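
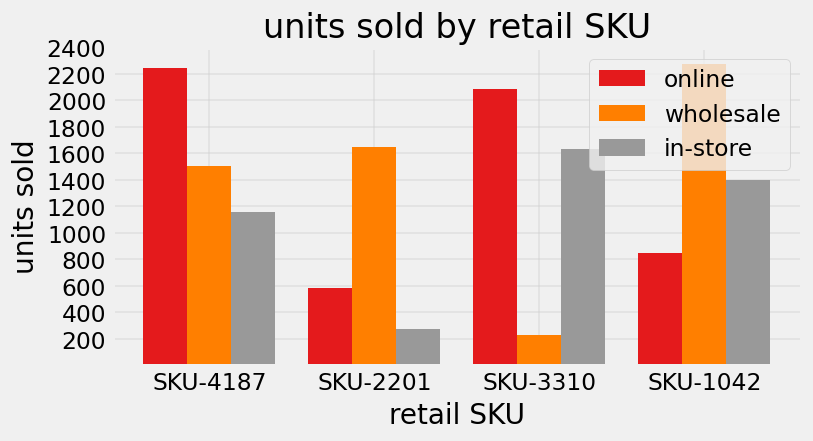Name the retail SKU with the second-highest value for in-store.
SKU-1042

Top 3 for in-store: SKU-3310 ≈ 1600, SKU-1042 ≈ 1400, SKU-4187 ≈ 1200.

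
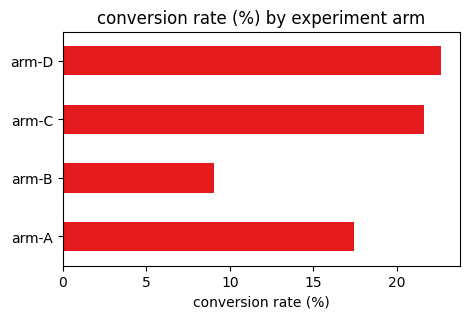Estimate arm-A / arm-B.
≈ 1.8×

arm-A ≈ 18, arm-B ≈ 10; 18/10 ≈ 1.8.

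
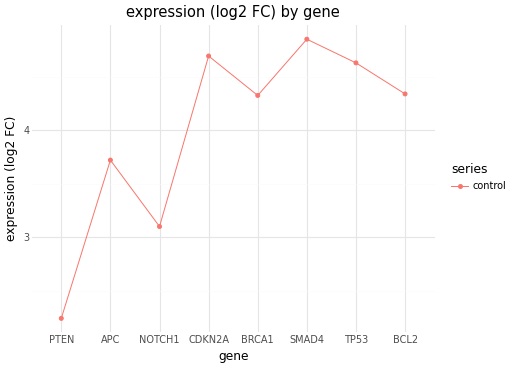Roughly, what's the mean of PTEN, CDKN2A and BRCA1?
≈ 3.67

(2.0 + 4.5 + 4.5) / 3 ≈ 3.67.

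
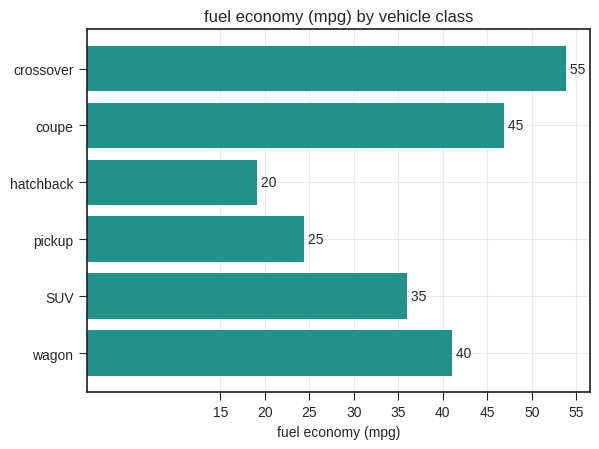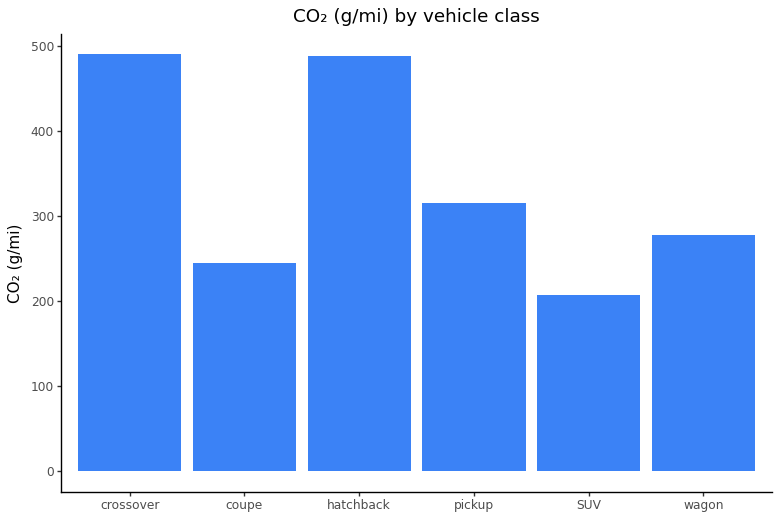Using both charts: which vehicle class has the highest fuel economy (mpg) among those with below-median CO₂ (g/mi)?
Chart 2 median CO₂ (g/mi) ≈ 300; below-median vehicle classes: coupe, SUV, wagon. Among those, coupe has the highest fuel economy (mpg) (≈ 45).

coupe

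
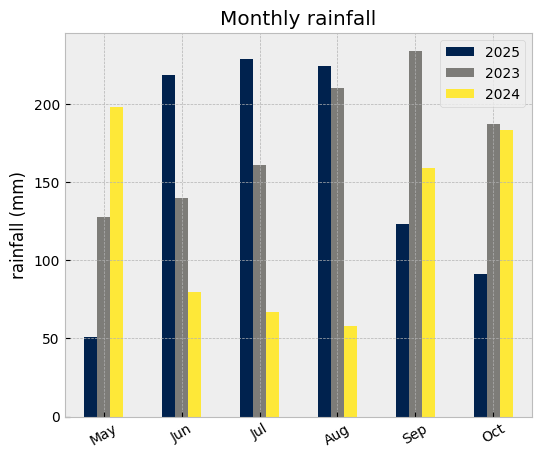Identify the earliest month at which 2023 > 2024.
Jun

May: 2023 ≈ 120 vs 2024 ≈ 200 (not yet); Jun: 2023 ≈ 140 vs 2024 ≈ 80 (first crossover).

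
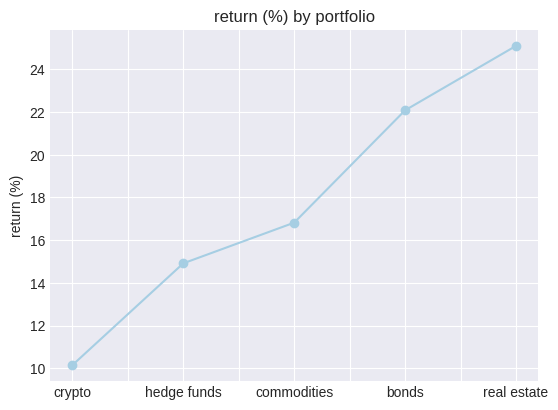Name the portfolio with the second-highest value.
bonds

Top 3: real estate ≈ 26, bonds ≈ 22, commodities ≈ 16.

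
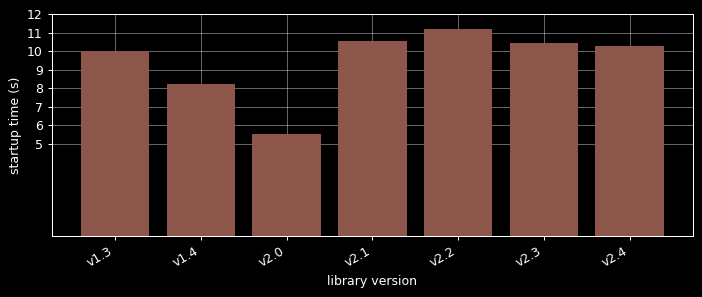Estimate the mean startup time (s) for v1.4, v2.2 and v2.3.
(8 + 11 + 10) / 3 ≈ 10.

≈ 10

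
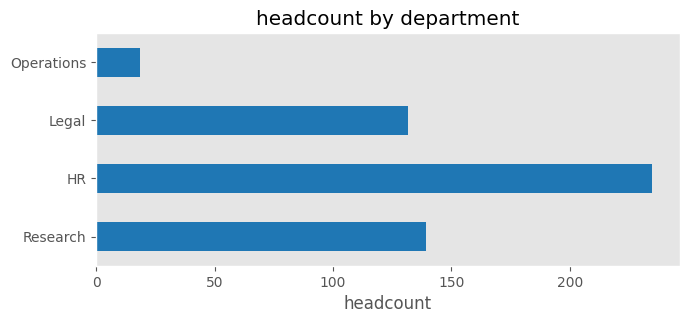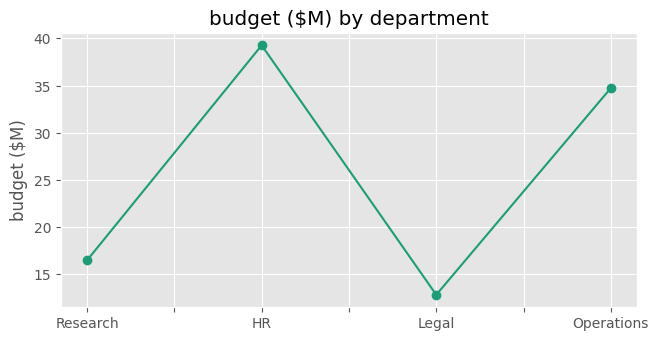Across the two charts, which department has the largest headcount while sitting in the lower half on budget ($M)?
Chart 2 median budget ($M) ≈ 25; below-median departments: Research, Legal. Among those, Research has the highest headcount (≈ 150).

Research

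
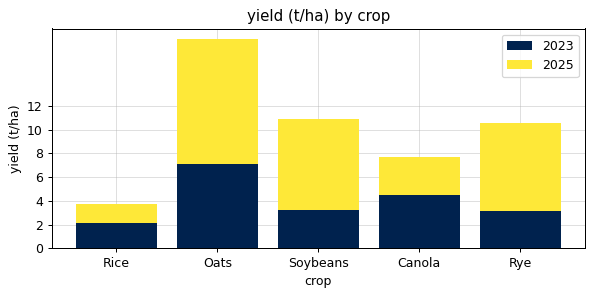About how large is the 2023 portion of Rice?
2023 top ≈ 2, bottom ≈ 0; segment ≈ 2.

≈ 2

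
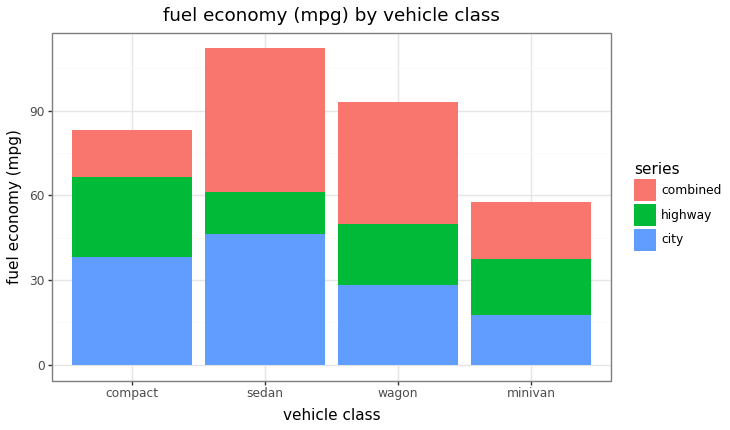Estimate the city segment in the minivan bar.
city top ≈ 20, bottom ≈ 0; segment ≈ 20.

≈ 20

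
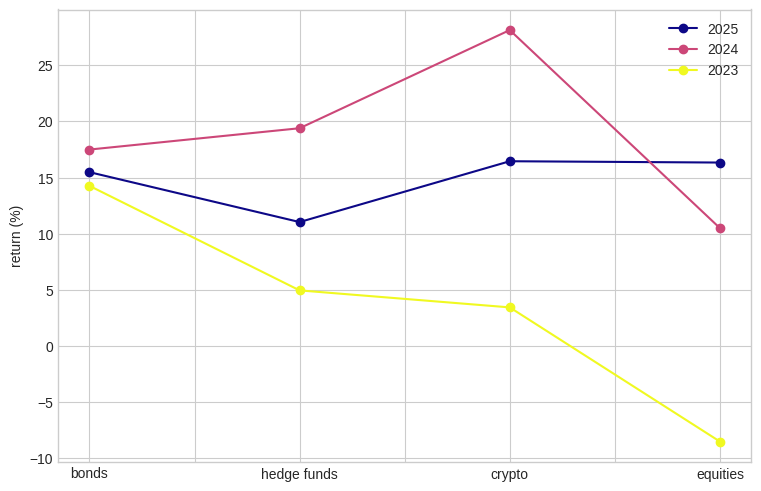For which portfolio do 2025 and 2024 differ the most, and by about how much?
crypto: 2025 ≈ 15, 2024 ≈ 30 → gap ≈ 15. Next-largest (hedge funds) is only ≈ 10.

crypto, ≈ 15 %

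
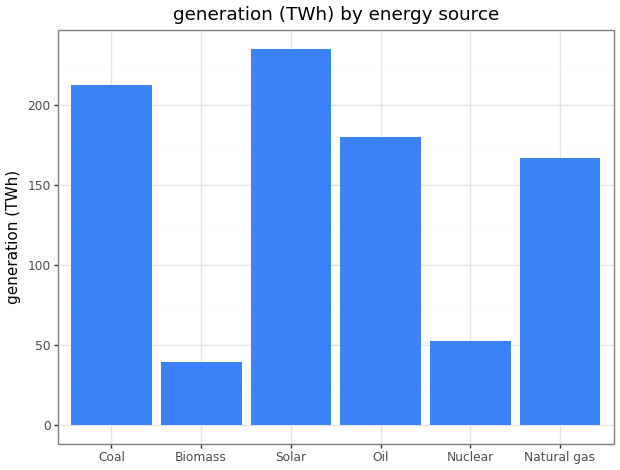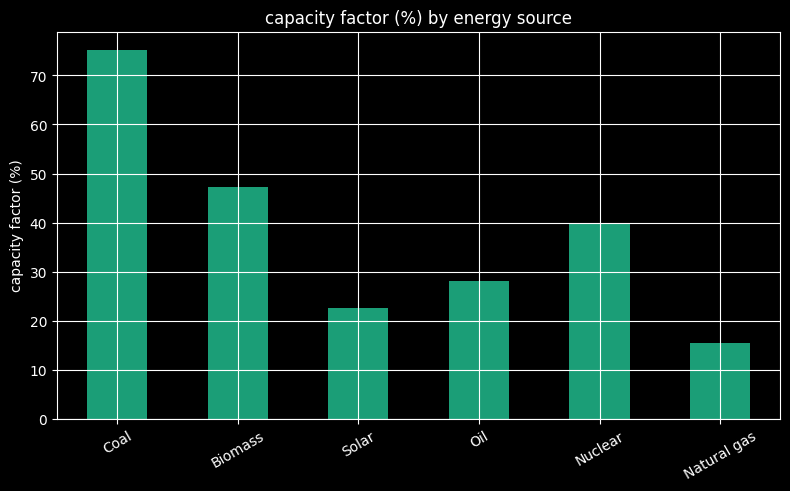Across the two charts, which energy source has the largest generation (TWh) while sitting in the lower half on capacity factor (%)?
Chart 2 median capacity factor (%) ≈ 30; below-median energy sources: Solar, Oil, Natural gas. Among those, Solar has the highest generation (TWh) (≈ 225).

Solar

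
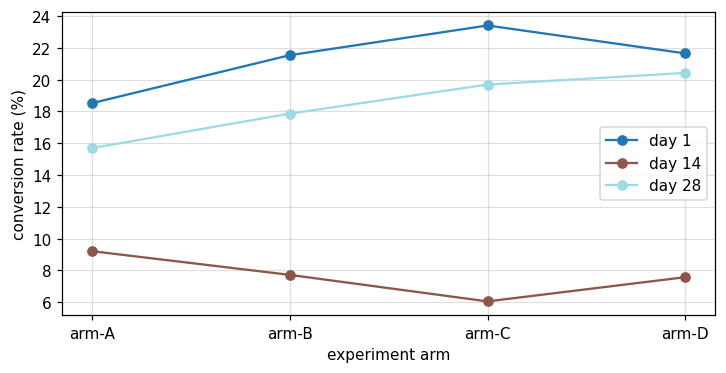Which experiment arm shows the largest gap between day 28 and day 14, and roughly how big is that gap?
arm-C, ≈ 14 %

arm-C: day 28 ≈ 20, day 14 ≈ 6 → gap ≈ 14. Next-largest (arm-D) is only ≈ 12.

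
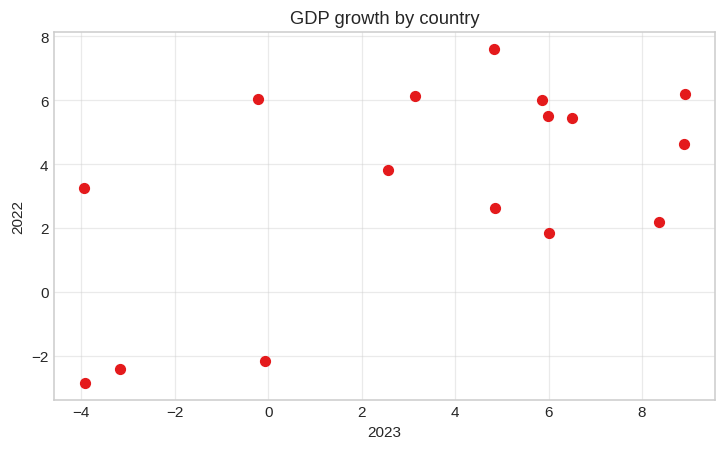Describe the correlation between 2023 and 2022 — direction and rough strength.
positive, moderate

Points are positively correlated; moderate (|r| ≈ 0.6).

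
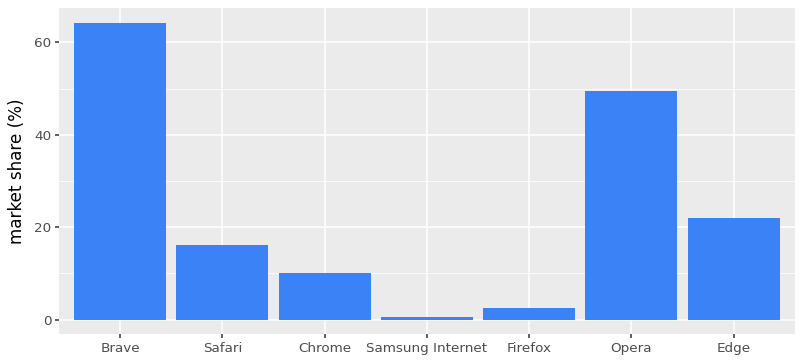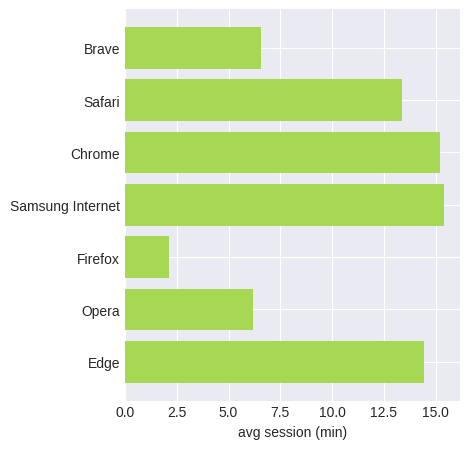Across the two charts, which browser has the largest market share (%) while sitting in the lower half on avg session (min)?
Chart 2 median avg session (min) ≈ 14; below-median browsers: Brave, Firefox, Opera. Among those, Brave has the highest market share (%) (≈ 60).

Brave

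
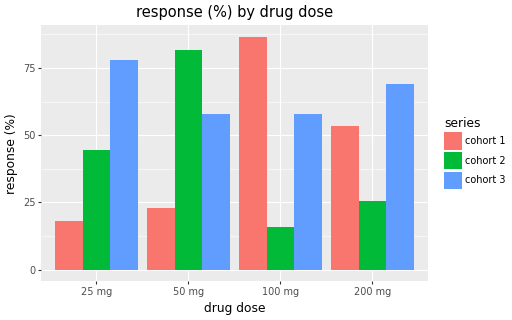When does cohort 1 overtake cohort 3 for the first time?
50 mg: cohort 1 ≈ 20 vs cohort 3 ≈ 60 (not yet); 100 mg: cohort 1 ≈ 90 vs cohort 3 ≈ 60 (first crossover).

100 mg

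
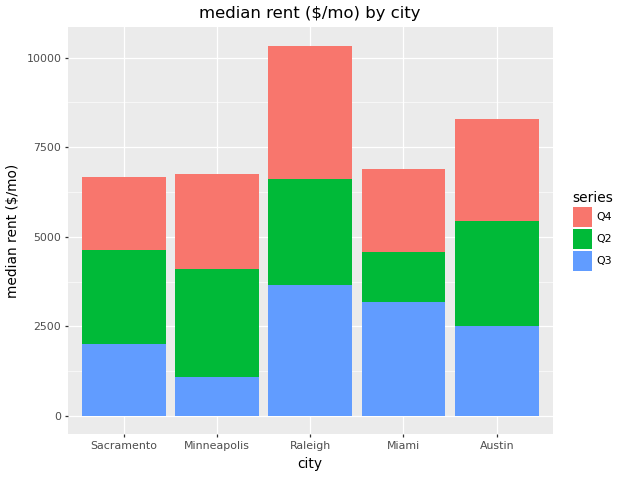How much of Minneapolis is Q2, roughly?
Q2 top ≈ 4000, bottom ≈ 1000; segment ≈ 3000.

≈ 3000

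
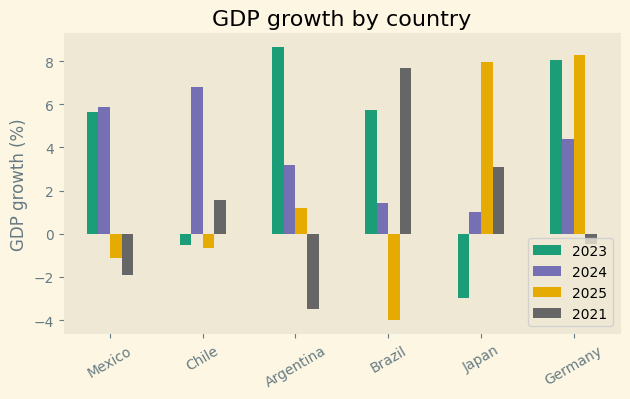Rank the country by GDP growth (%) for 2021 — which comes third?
Chile

Top 4 for 2021: Brazil ≈ 8, Japan ≈ 4, Chile ≈ 2, Germany ≈ 0.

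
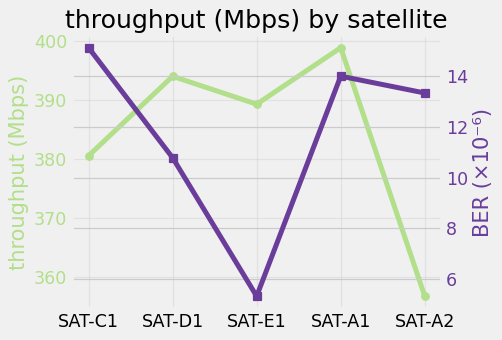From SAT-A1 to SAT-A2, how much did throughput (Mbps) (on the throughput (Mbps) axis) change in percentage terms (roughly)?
SAT-A1 ≈ 400, SAT-A2 ≈ 355; (355 − 400) / 400 ≈ -11.2%.

≈ -11.2%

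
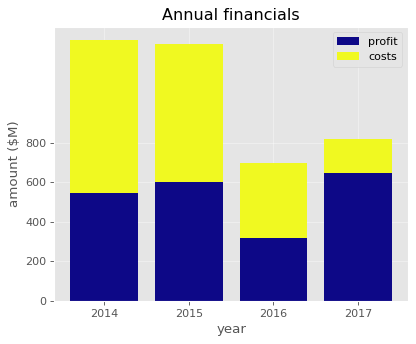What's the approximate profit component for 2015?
≈ 600

profit top ≈ 600, bottom ≈ 0; segment ≈ 600.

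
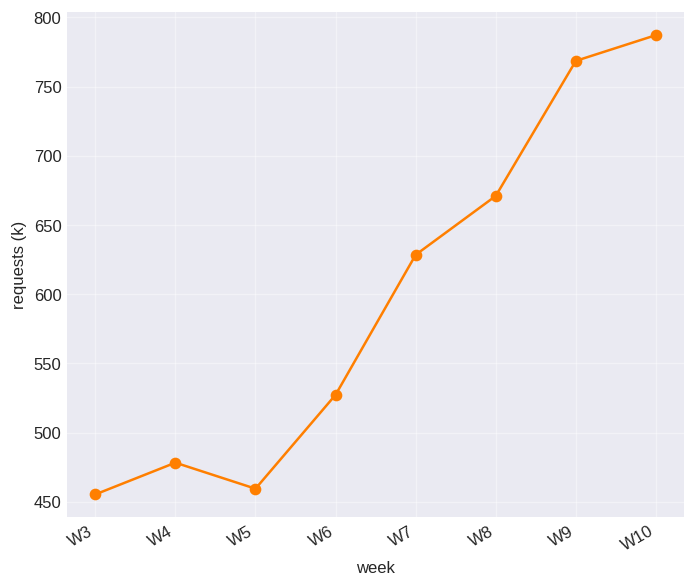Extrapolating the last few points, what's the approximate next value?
≈ 875

Last three: 650, 750, 800 → slope ≈ 75/step → next ≈ 875.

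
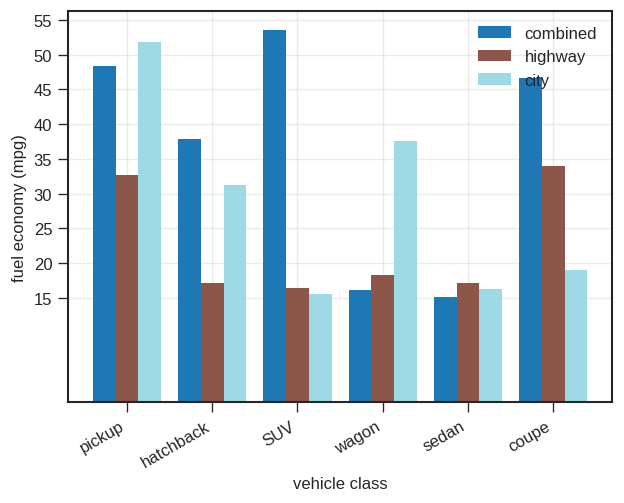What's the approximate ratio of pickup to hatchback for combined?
≈ 1.25×

pickup ≈ 50, hatchback ≈ 40; 50/40 ≈ 1.25.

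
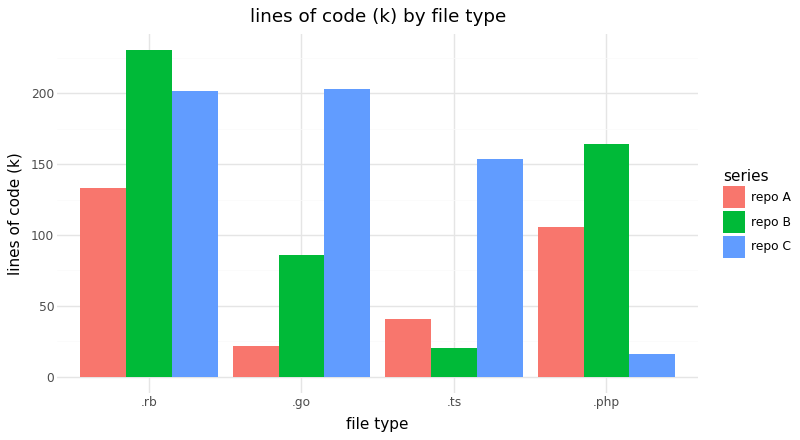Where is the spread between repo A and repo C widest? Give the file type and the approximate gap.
.go, ≈ 180 k

.go: repo A ≈ 20, repo C ≈ 200 → gap ≈ 180. Next-largest (.ts) is only ≈ 120.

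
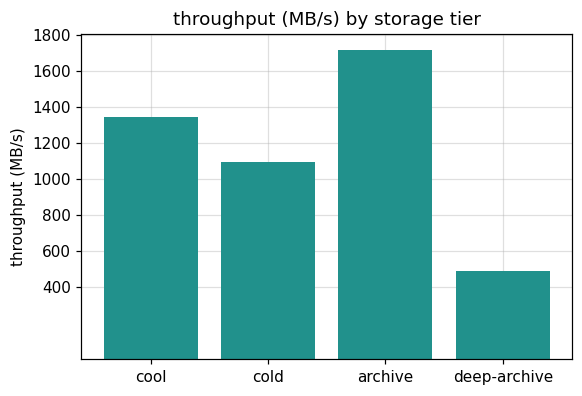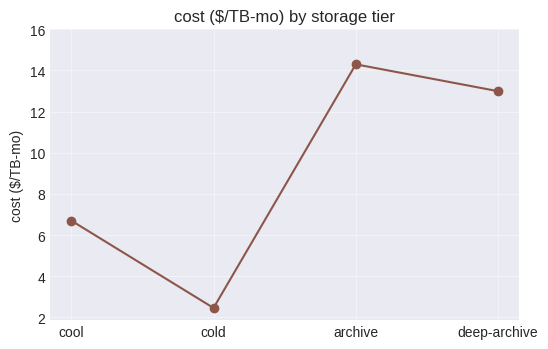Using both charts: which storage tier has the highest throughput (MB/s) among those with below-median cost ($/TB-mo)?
Chart 2 median cost ($/TB-mo) ≈ 10; below-median storage tiers: cool, cold. Among those, cool has the highest throughput (MB/s) (≈ 1400).

cool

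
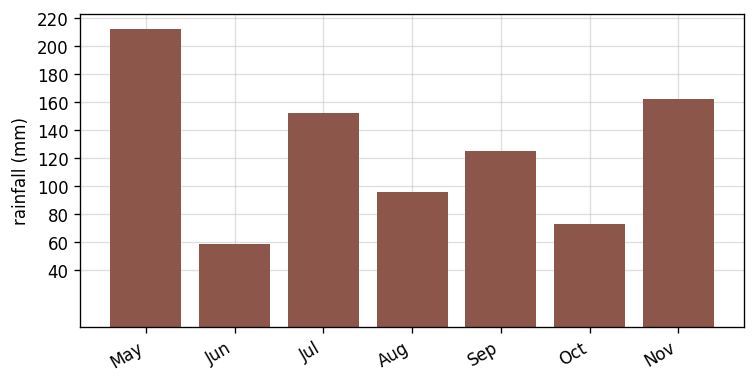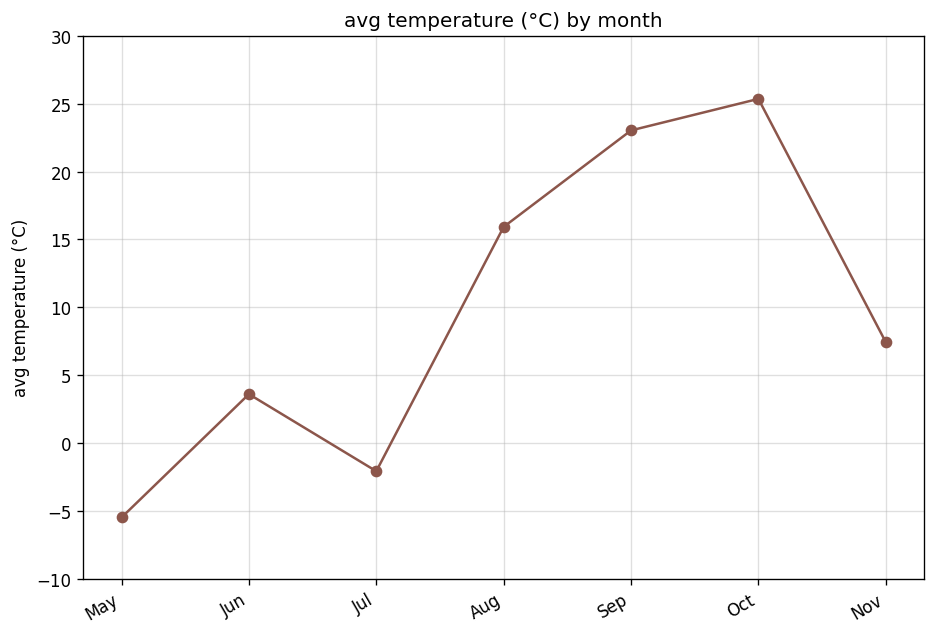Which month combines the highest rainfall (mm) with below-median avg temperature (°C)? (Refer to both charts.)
May

Chart 2 median avg temperature (°C) ≈ 5; below-median months: May, Jun, Jul. Among those, May has the highest rainfall (mm) (≈ 220).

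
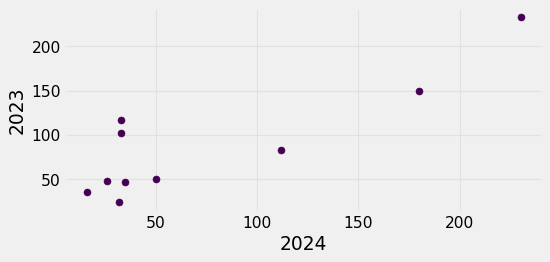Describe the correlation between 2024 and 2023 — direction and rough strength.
Points are positively correlated; strong (|r| ≈ 0.9).

positive, strong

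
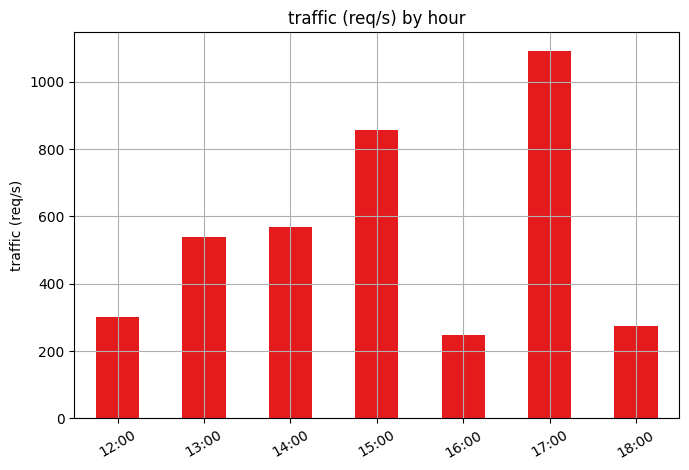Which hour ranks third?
14:00

Top 4: 17:00 ≈ 1100, 15:00 ≈ 900, 14:00 ≈ 600, 13:00 ≈ 500.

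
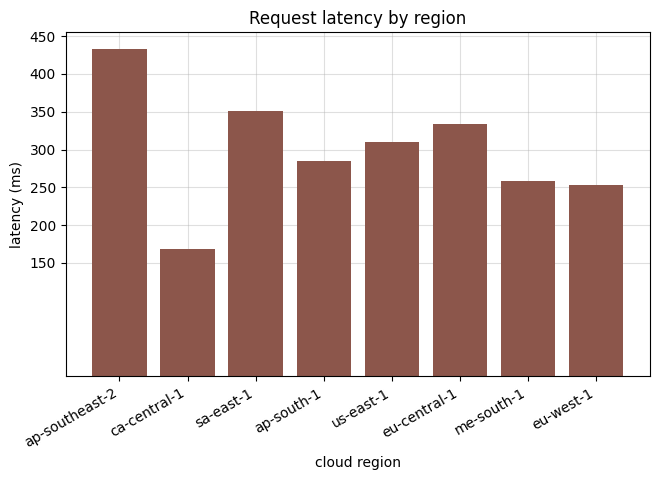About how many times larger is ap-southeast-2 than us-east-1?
≈ 1.5×

ap-southeast-2 ≈ 450, us-east-1 ≈ 300; 450/300 ≈ 1.5.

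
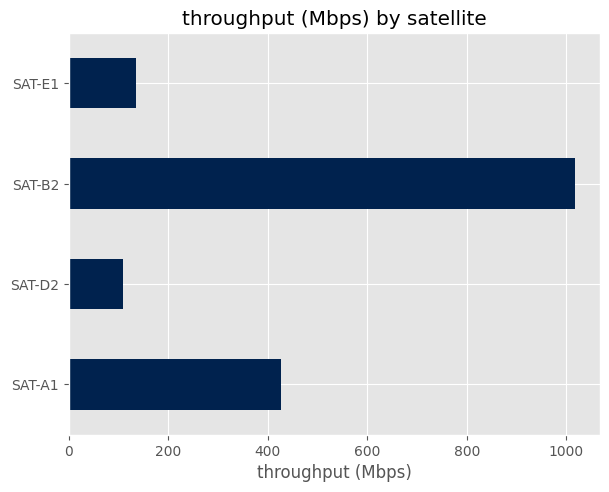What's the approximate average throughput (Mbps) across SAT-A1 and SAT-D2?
(400 + 100) / 2 ≈ 250.

≈ 250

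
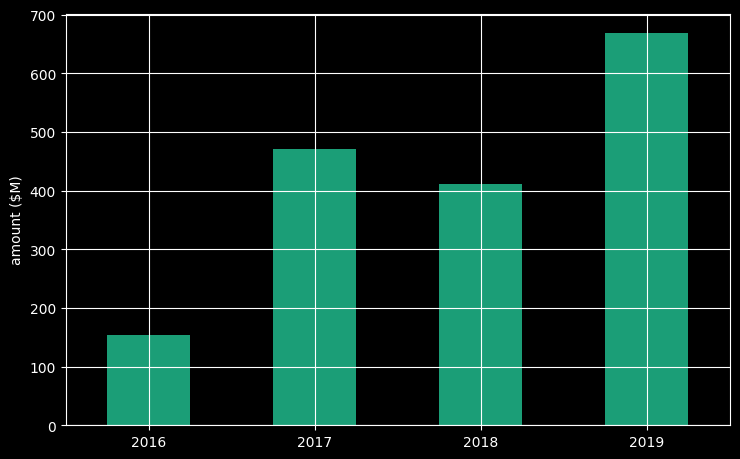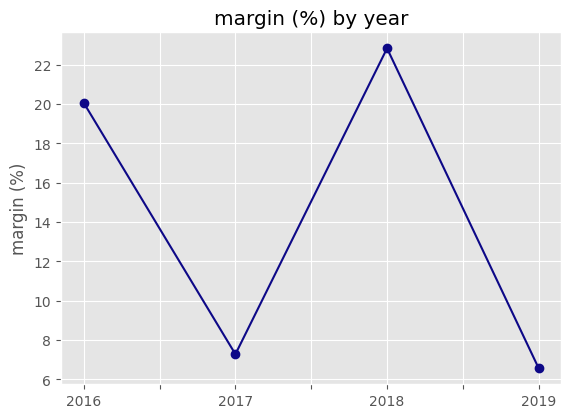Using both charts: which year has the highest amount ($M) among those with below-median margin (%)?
2019

Chart 2 median margin (%) ≈ 15; below-median years: 2017, 2019. Among those, 2019 has the highest amount ($M) (≈ 700).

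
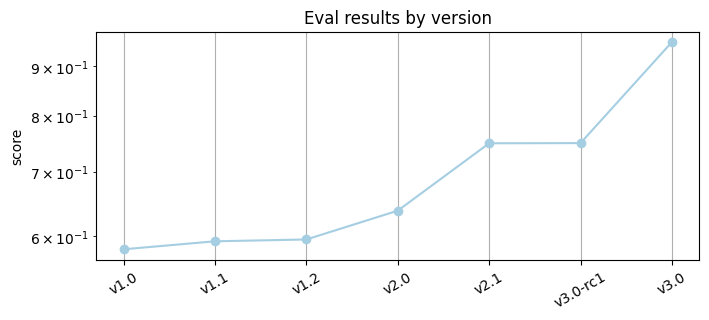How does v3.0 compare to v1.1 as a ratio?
≈ 1.58×

v3.0 ≈ 0.95, v1.1 ≈ 0.60; 0.95/0.60 ≈ 1.58.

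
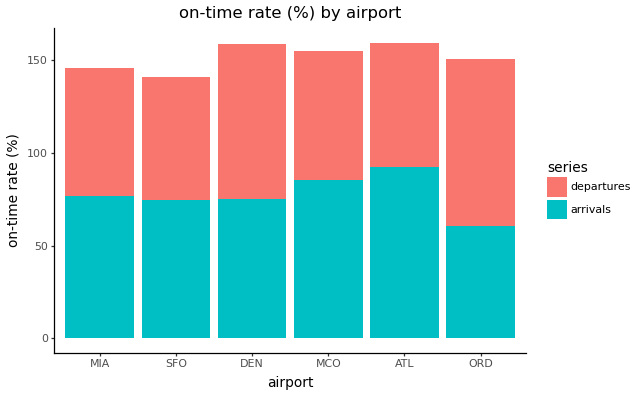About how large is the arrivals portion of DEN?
≈ 80

arrivals top ≈ 80, bottom ≈ 0; segment ≈ 80.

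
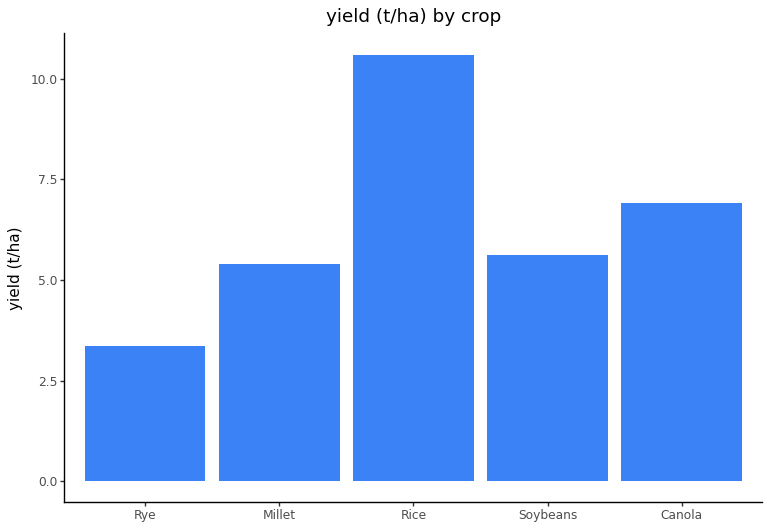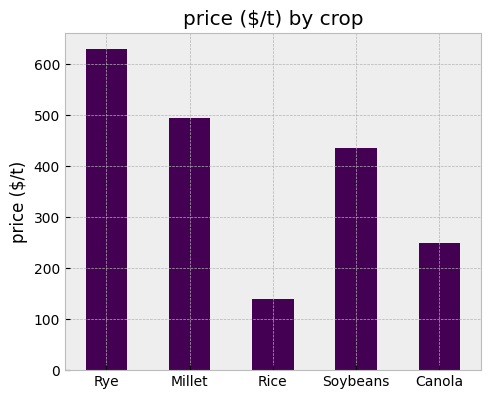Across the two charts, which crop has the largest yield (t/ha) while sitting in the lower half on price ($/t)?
Chart 2 median price ($/t) ≈ 400; below-median crops: Rice, Canola. Among those, Rice has the highest yield (t/ha) (≈ 11).

Rice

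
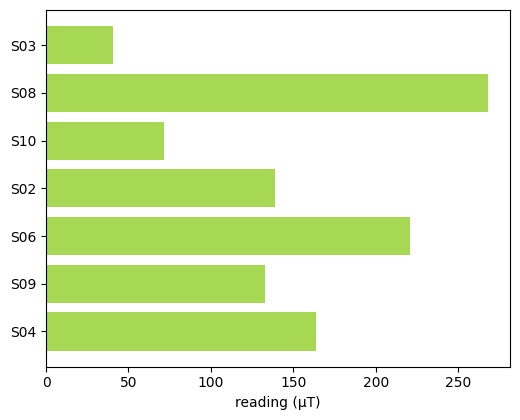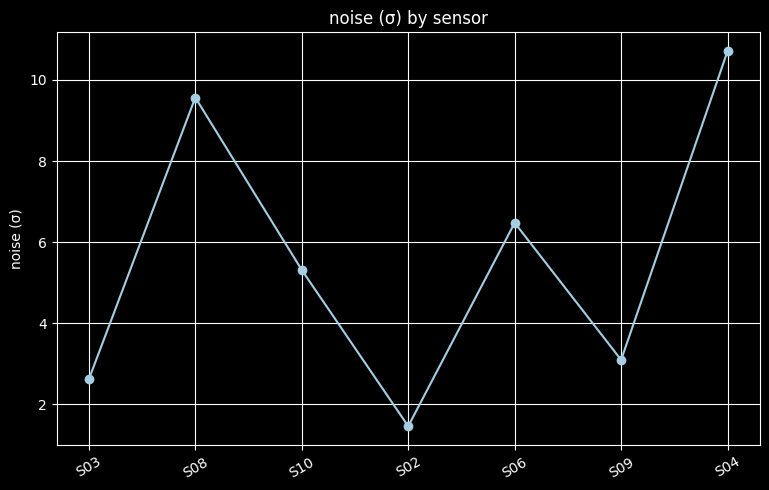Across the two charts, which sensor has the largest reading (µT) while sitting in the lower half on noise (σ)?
S02

Chart 2 median noise (σ) ≈ 5; below-median sensors: S03, S02, S09. Among those, S02 has the highest reading (µT) (≈ 150).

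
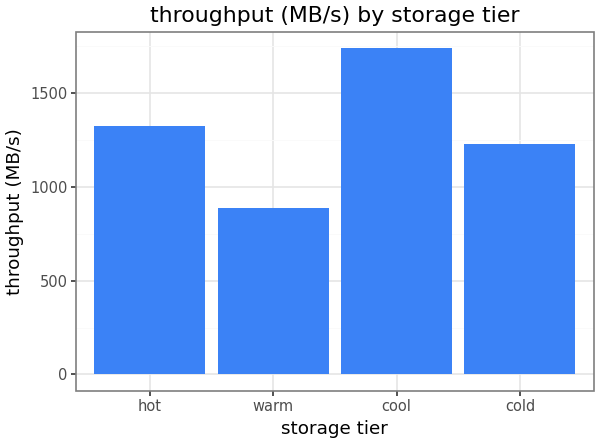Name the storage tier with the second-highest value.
hot

Top 3: cool ≈ 1800, hot ≈ 1400, cold ≈ 1200.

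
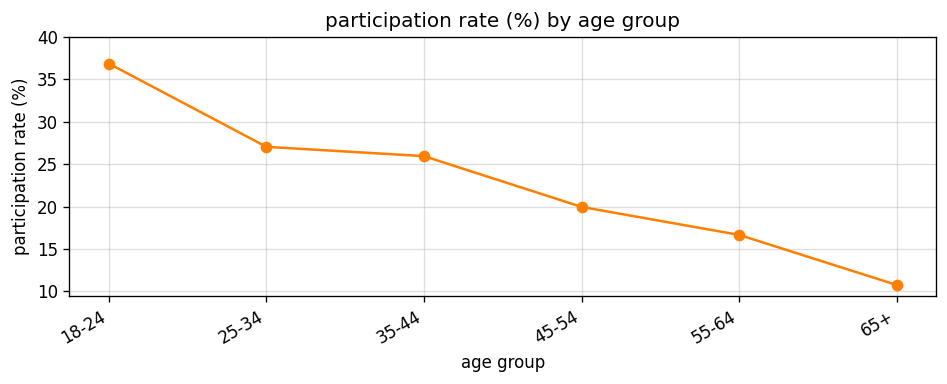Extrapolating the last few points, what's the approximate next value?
≈ 5

Last three: 20, 15, 10 → slope ≈ -5/step → next ≈ 5.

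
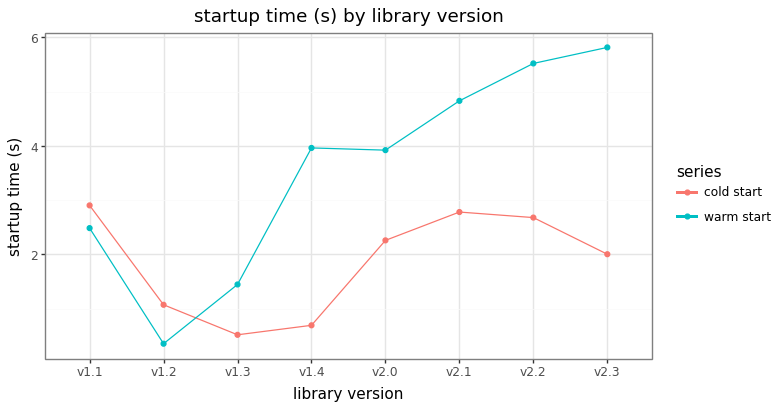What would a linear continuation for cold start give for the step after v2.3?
Last three: 3.0, 2.5, 2.0 → slope ≈ -0.5/step → next ≈ 1.5.

≈ 1.5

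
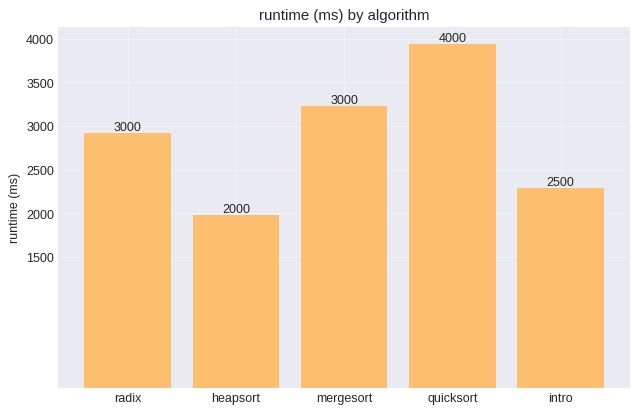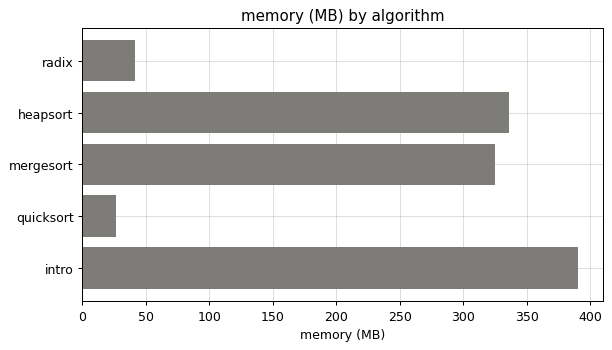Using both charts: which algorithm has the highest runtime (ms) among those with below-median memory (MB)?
Chart 2 median memory (MB) ≈ 350; below-median algorithms: radix, quicksort. Among those, quicksort has the highest runtime (ms) (≈ 4000).

quicksort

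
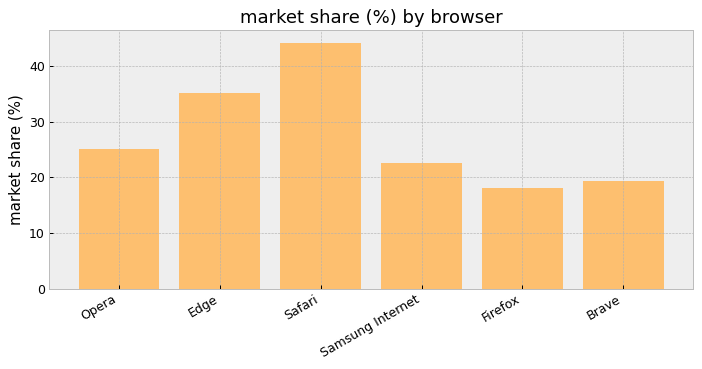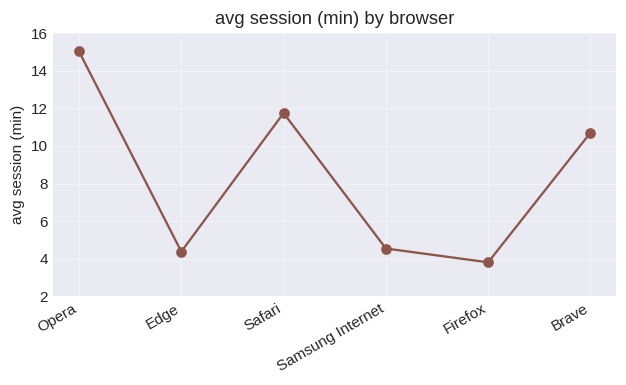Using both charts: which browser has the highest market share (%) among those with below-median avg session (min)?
Edge

Chart 2 median avg session (min) ≈ 8; below-median browsers: Edge, Samsung Internet, Firefox. Among those, Edge has the highest market share (%) (≈ 35).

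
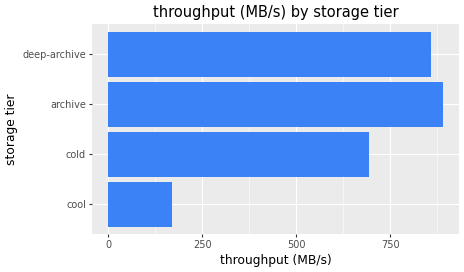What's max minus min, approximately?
Max archive ≈ 900, min cool ≈ 200; range ≈ 700.

≈ 700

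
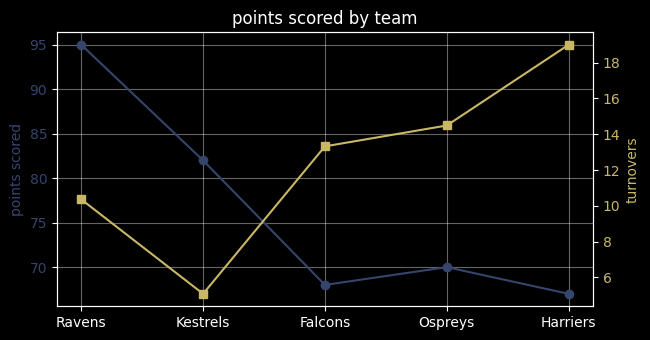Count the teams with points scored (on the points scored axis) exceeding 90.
Above 90: Ravens.

1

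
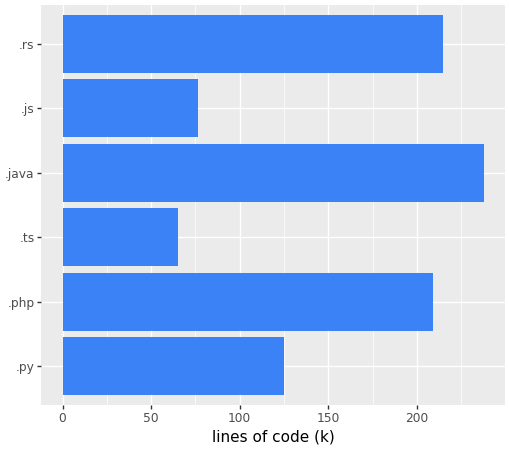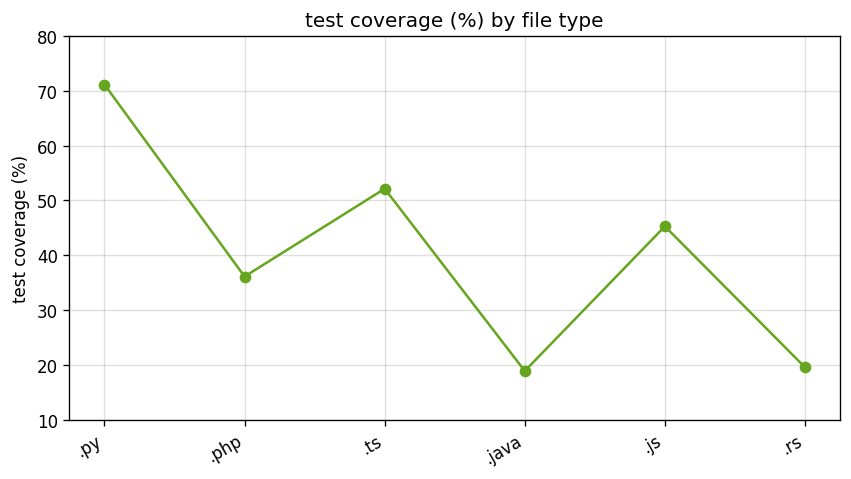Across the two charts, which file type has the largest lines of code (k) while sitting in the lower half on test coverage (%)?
.java

Chart 2 median test coverage (%) ≈ 40; below-median file types: .php, .java, .rs. Among those, .java has the highest lines of code (k) (≈ 250).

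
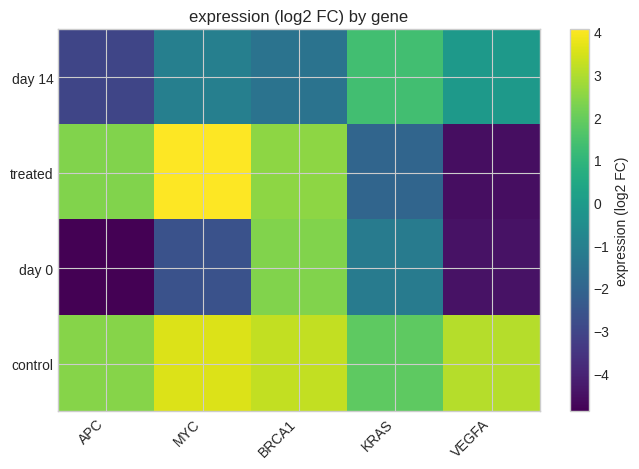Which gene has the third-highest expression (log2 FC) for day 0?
MYC

Top 4 for day 0: BRCA1 ≈ 2, KRAS ≈ -1, MYC ≈ -3, VEGFA ≈ -4.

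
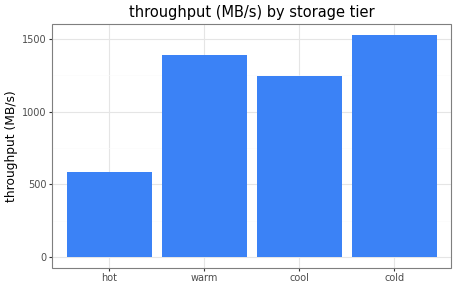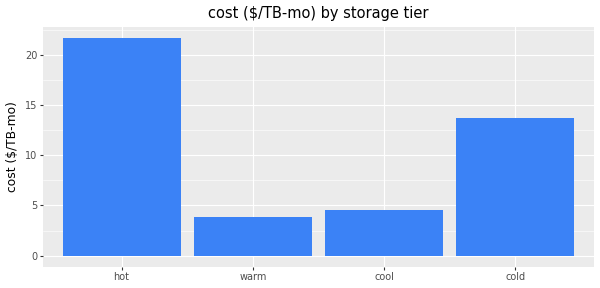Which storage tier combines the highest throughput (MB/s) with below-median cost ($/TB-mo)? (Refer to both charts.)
Chart 2 median cost ($/TB-mo) ≈ 10; below-median storage tiers: warm, cool. Among those, warm has the highest throughput (MB/s) (≈ 1400).

warm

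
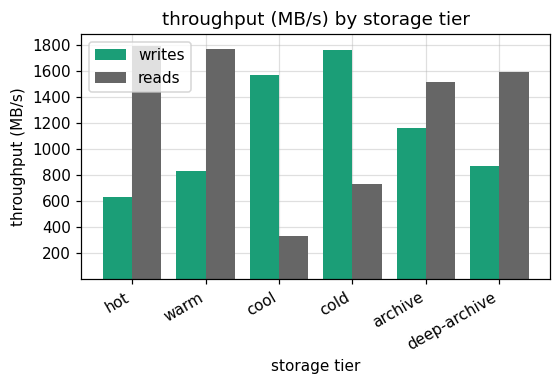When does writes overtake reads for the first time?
warm: writes ≈ 800 vs reads ≈ 1800 (not yet); cool: writes ≈ 1600 vs reads ≈ 400 (first crossover).

cool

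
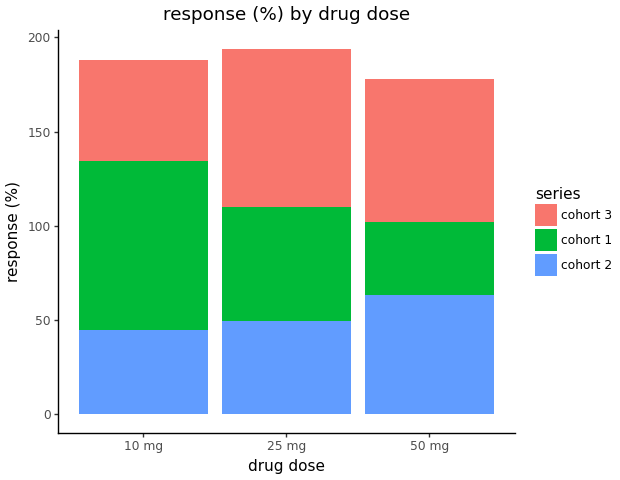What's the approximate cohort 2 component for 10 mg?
cohort 2 top ≈ 40, bottom ≈ 0; segment ≈ 40.

≈ 40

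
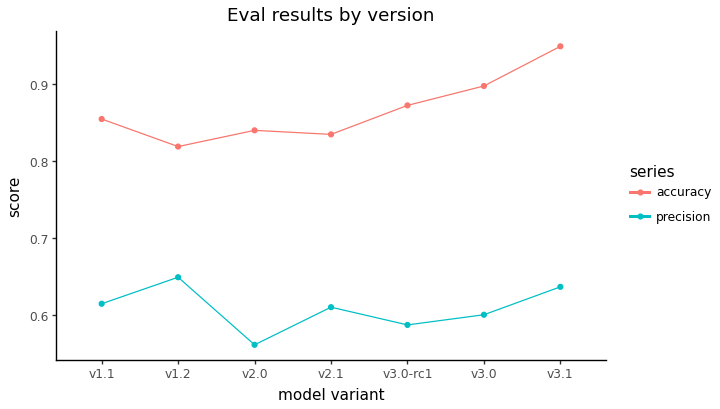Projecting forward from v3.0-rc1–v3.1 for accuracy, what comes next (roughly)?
Last three: 0.85, 0.90, 0.95 → slope ≈ 0.05/step → next ≈ 1.

≈ 1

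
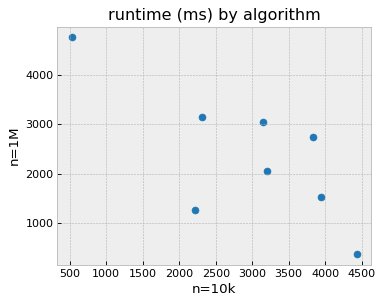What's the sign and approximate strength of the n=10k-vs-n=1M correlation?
Points are negatively correlated; strong (|r| ≈ 0.8).

negative, strong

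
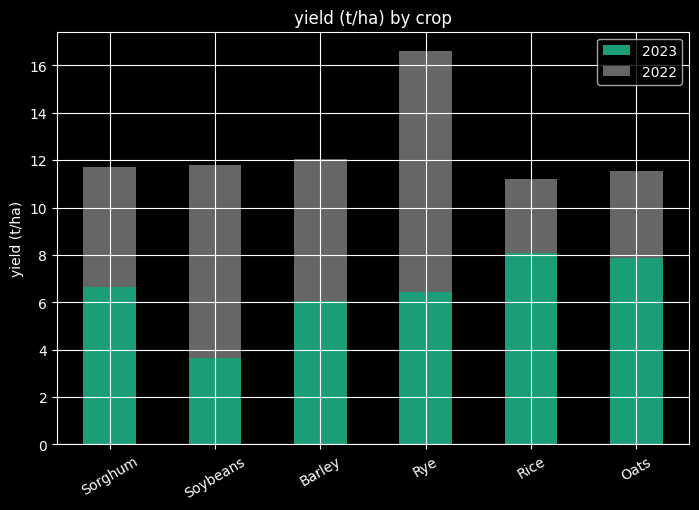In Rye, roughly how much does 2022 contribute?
2022 top ≈ 16, bottom ≈ 6; segment ≈ 10.

≈ 10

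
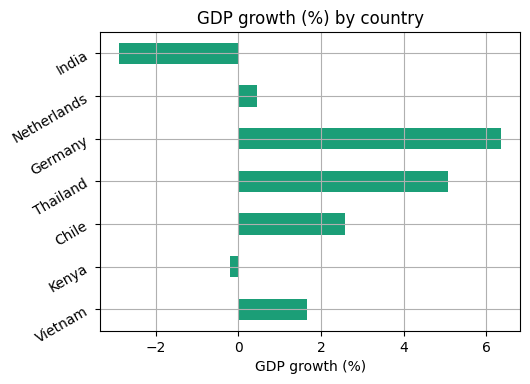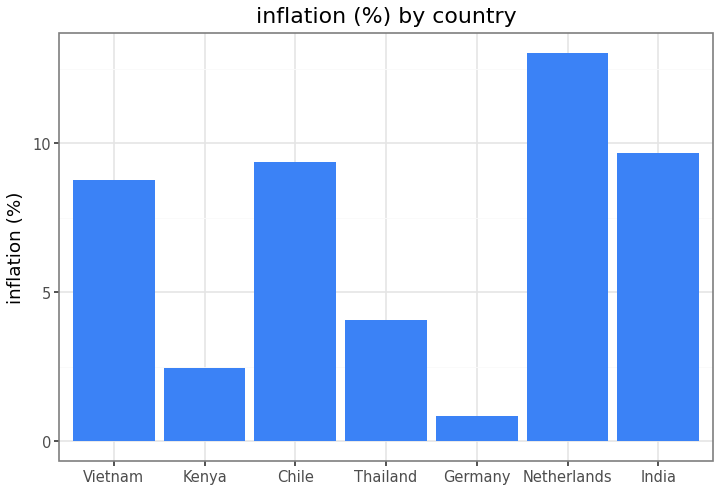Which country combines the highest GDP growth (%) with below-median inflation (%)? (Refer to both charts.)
Germany

Chart 2 median inflation (%) ≈ 8; below-median countries: Kenya, Thailand, Germany. Among those, Germany has the highest GDP growth (%) (≈ 6).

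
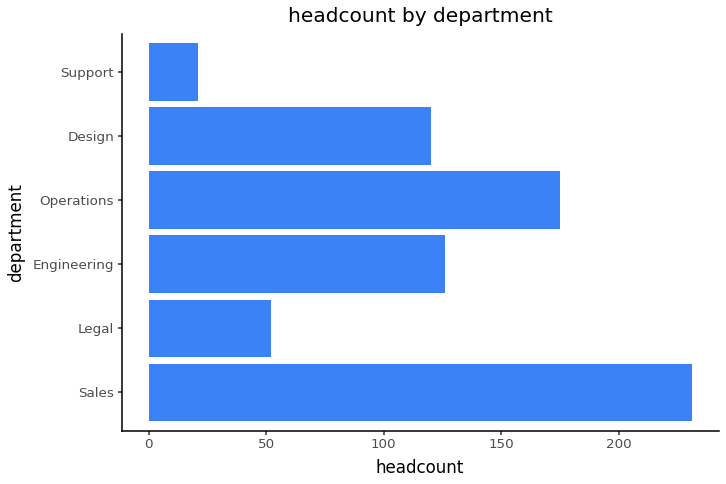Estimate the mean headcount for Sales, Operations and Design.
≈ 180

(240 + 180 + 120) / 3 ≈ 180.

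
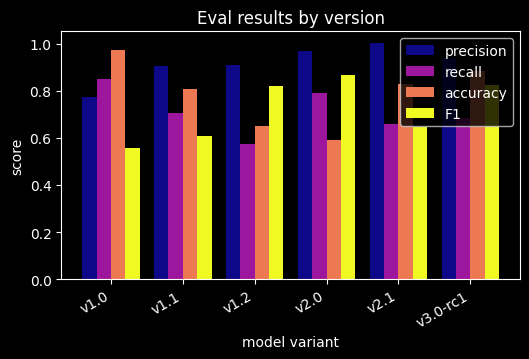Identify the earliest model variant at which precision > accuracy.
v1.1

v1.0: precision ≈ 0.8 vs accuracy ≈ 1.0 (not yet); v1.1: precision ≈ 0.9 vs accuracy ≈ 0.8 (first crossover).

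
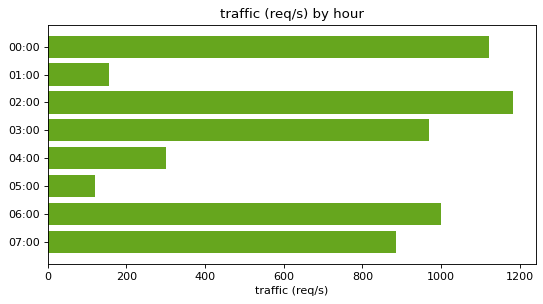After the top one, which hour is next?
Top 3: 02:00 ≈ 1200, 00:00 ≈ 1100, 06:00 ≈ 1000.

00:00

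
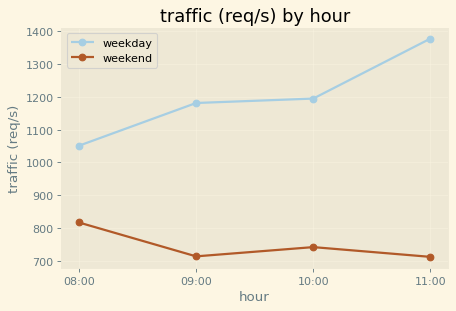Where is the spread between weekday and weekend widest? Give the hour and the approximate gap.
11:00, ≈ 700 req/s

11:00: weekday ≈ 1400, weekend ≈ 700 → gap ≈ 700. Next-largest (09:00) is only ≈ 500.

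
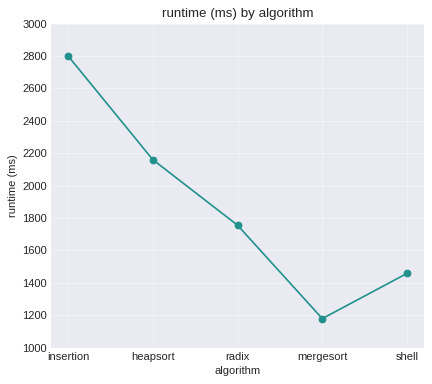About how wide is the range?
Max insertion ≈ 2800, min mergesort ≈ 1200; range ≈ 1600.

≈ 1600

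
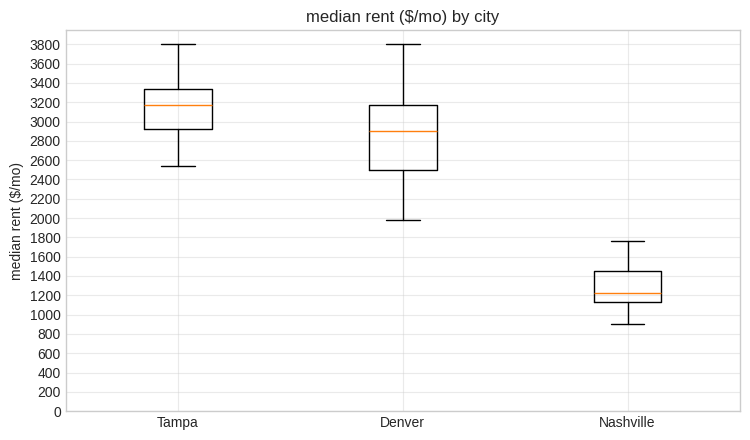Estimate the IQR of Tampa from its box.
≈ 400

Q3 ≈ 3400, Q1 ≈ 3000; IQR ≈ 400.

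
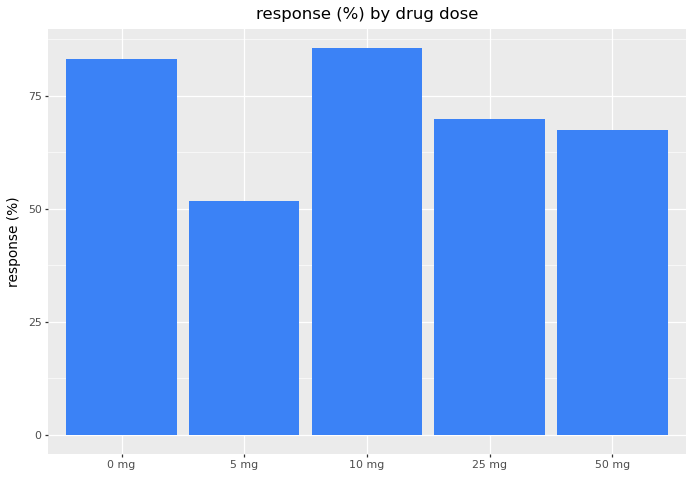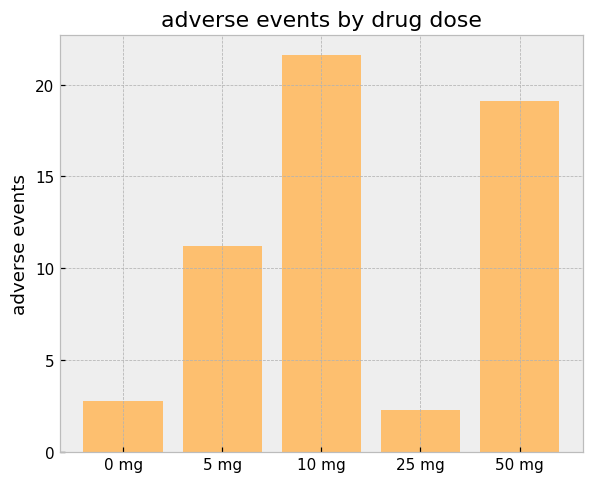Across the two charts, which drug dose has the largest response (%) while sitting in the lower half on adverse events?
Chart 2 median adverse events ≈ 12; below-median drug doses: 0 mg, 25 mg. Among those, 0 mg has the highest response (%) (≈ 80).

0 mg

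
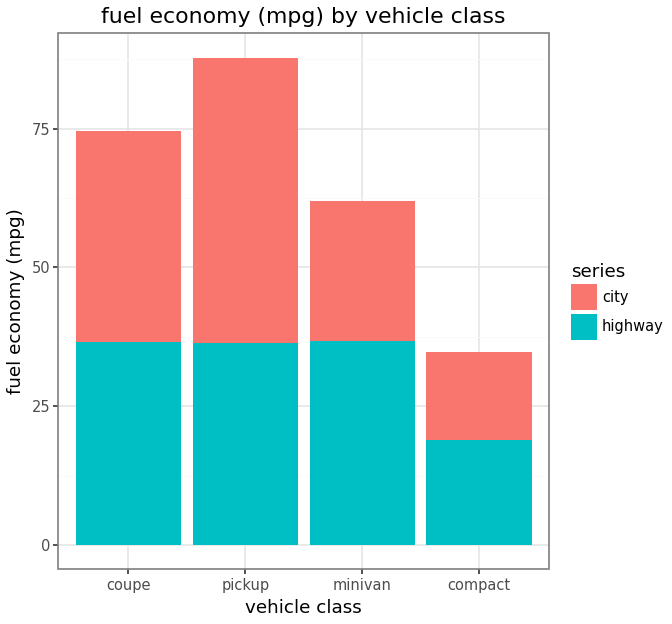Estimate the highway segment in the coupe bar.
≈ 40

highway top ≈ 40, bottom ≈ 0; segment ≈ 40.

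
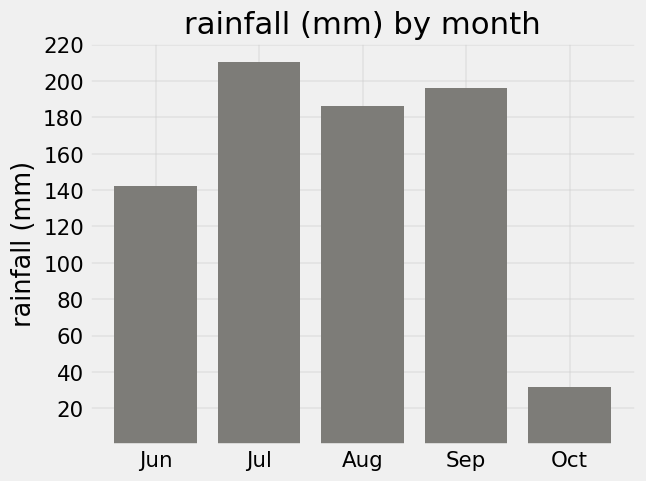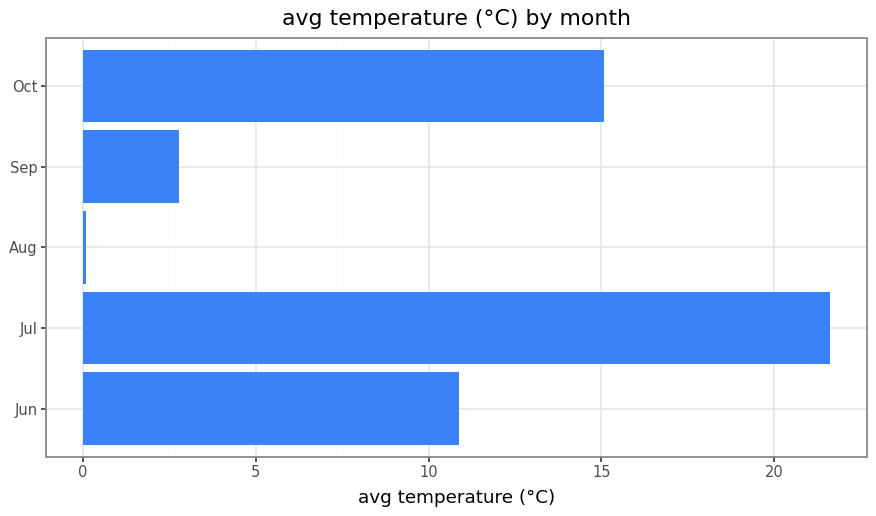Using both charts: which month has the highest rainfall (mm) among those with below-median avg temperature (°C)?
Chart 2 median avg temperature (°C) ≈ 10; below-median months: Aug, Sep. Among those, Sep has the highest rainfall (mm) (≈ 200).

Sep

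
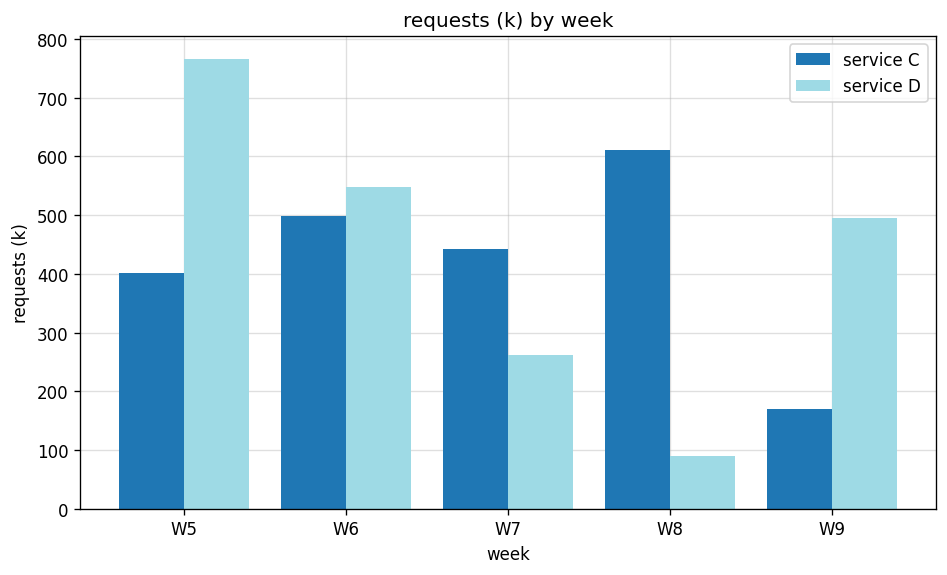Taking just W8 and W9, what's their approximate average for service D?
≈ 300

(100 + 500) / 2 ≈ 300.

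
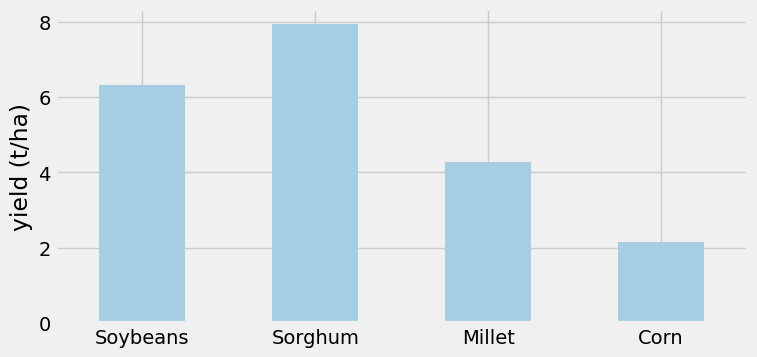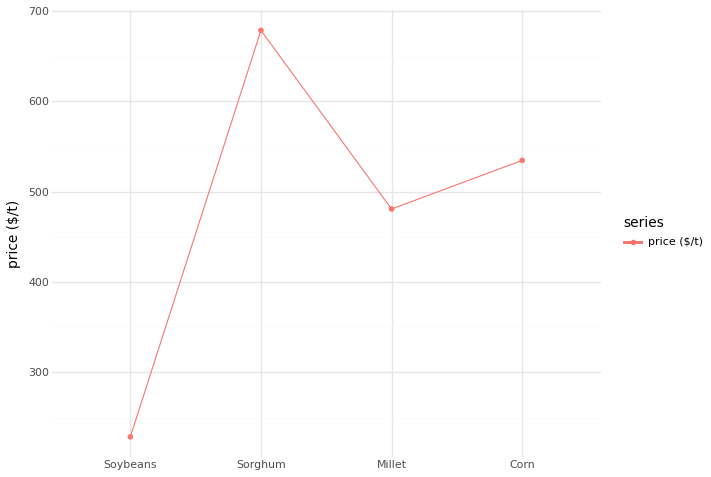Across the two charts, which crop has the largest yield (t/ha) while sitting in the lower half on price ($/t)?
Chart 2 median price ($/t) ≈ 500; below-median crops: Soybeans, Millet. Among those, Soybeans has the highest yield (t/ha) (≈ 6).

Soybeans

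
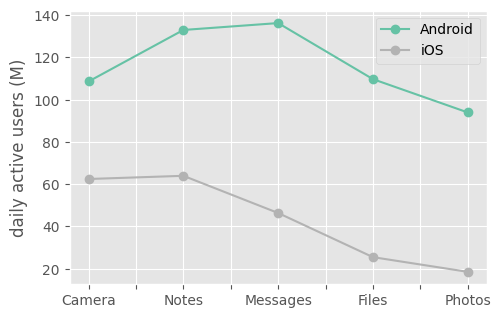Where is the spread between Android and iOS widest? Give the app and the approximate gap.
Messages, ≈ 90 M

Messages: Android ≈ 140, iOS ≈ 50 → gap ≈ 90. Next-largest (Files) is only ≈ 80.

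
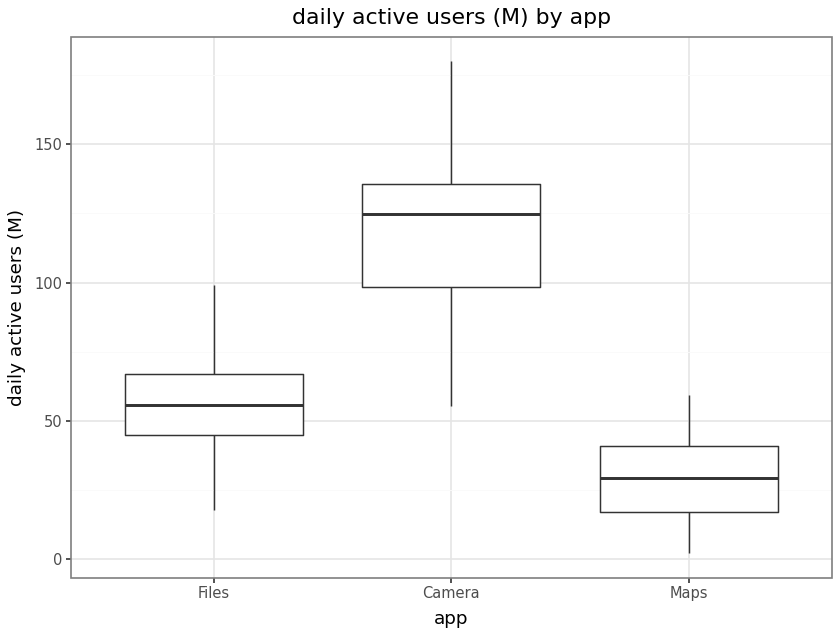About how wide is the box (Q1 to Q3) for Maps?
Q3 ≈ 40, Q1 ≈ 20; IQR ≈ 20.

≈ 20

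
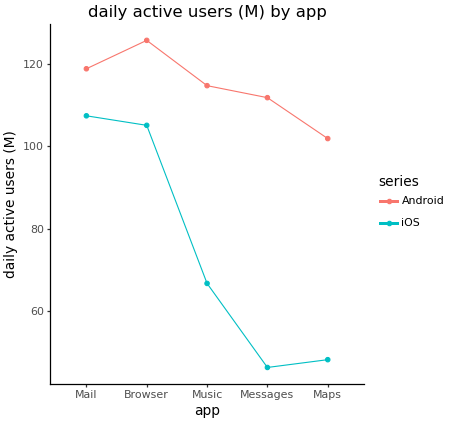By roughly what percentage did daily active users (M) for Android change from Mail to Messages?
Mail ≈ 120, Messages ≈ 110; (110 − 120) / 120 ≈ -8.3%.

≈ -8.3%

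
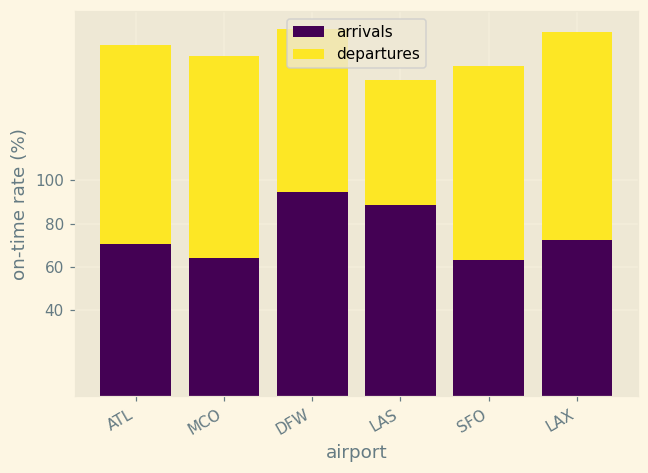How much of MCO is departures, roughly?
≈ 100

departures top ≈ 160, bottom ≈ 60; segment ≈ 100.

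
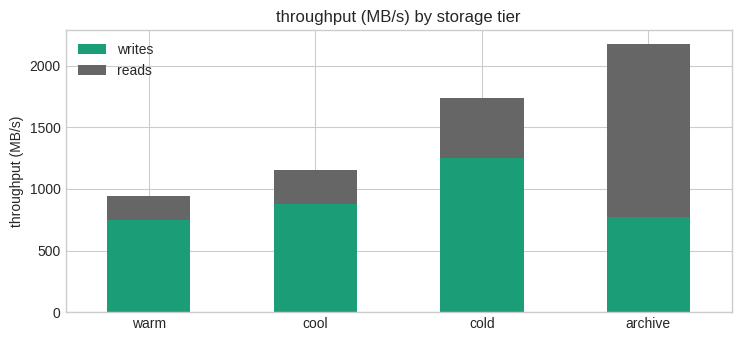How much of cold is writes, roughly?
≈ 1200

writes top ≈ 1200, bottom ≈ 0; segment ≈ 1200.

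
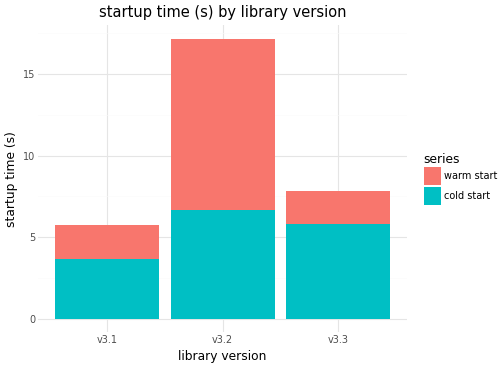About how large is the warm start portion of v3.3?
≈ 2

warm start top ≈ 8, bottom ≈ 6; segment ≈ 2.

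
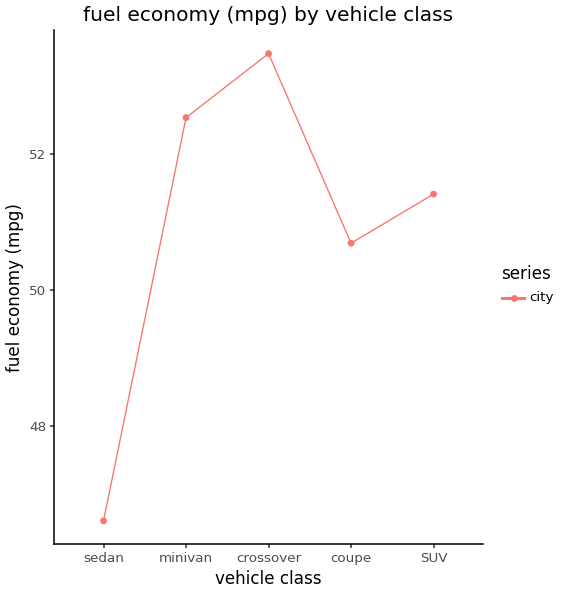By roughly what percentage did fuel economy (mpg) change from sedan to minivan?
≈ +12.8%

sedan ≈ 47, minivan ≈ 53; (53 − 47) / 47 ≈ +12.8%.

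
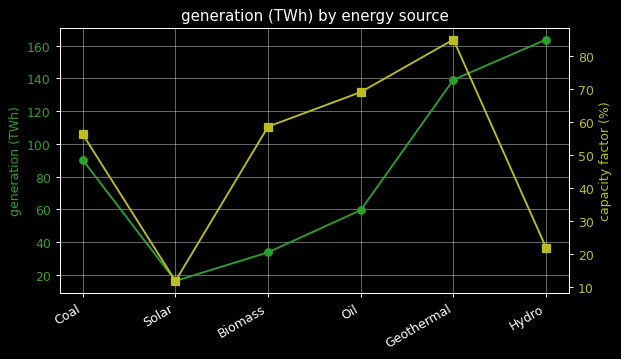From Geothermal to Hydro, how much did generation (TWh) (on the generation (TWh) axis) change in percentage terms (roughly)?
Geothermal ≈ 140, Hydro ≈ 160; (160 − 140) / 140 ≈ +14.3%.

≈ +14.3%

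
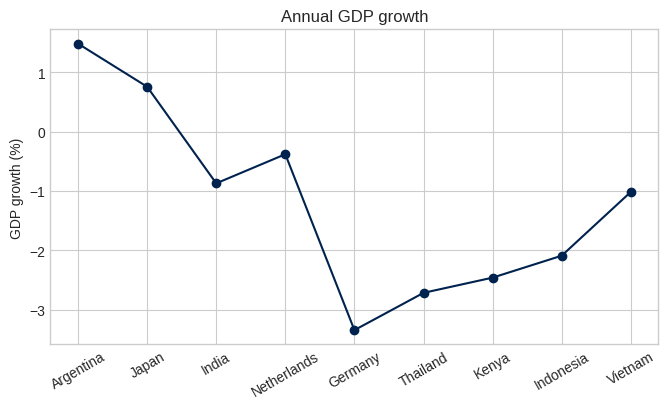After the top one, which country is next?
Top 3: Argentina ≈ 1.5, Japan ≈ 1.0, Netherlands ≈ -0.5.

Japan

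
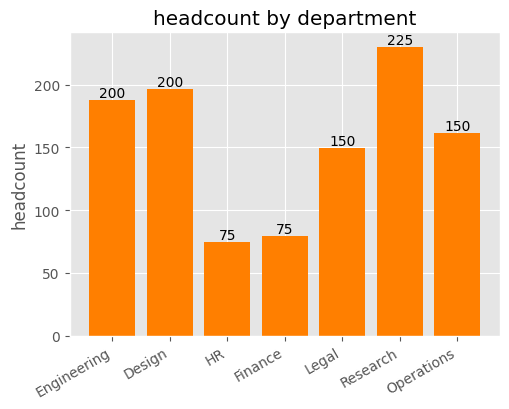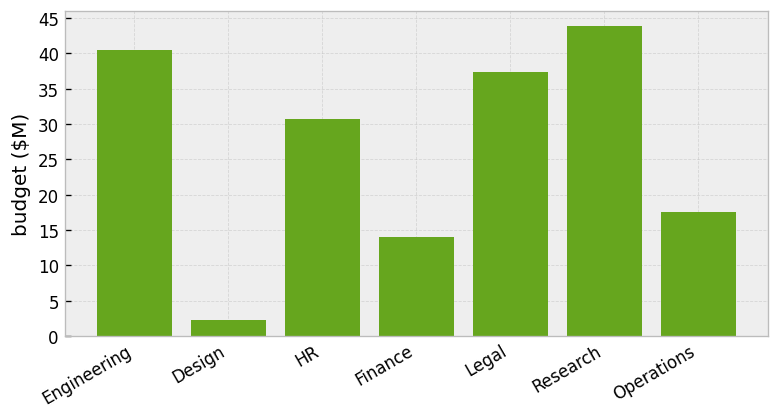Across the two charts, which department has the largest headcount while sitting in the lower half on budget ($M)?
Chart 2 median budget ($M) ≈ 30; below-median departments: Design, Finance, Operations. Among those, Design has the highest headcount (≈ 200).

Design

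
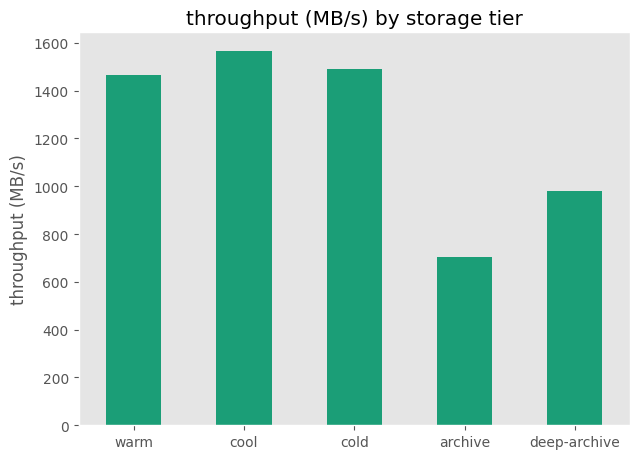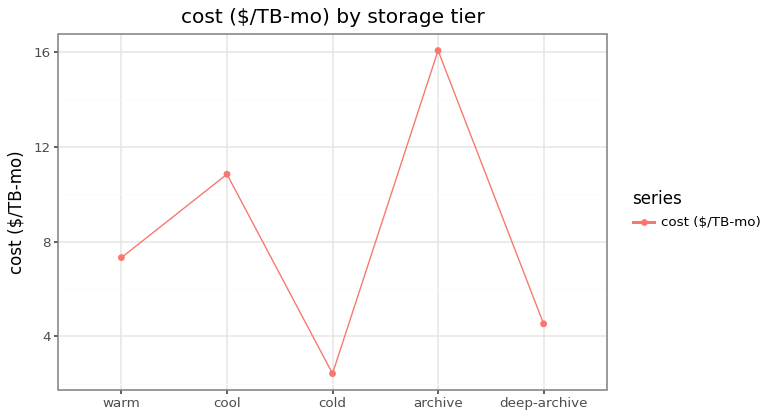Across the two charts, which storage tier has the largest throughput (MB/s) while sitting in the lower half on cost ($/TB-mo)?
cold

Chart 2 median cost ($/TB-mo) ≈ 8; below-median storage tiers: cold, deep-archive. Among those, cold has the highest throughput (MB/s) (≈ 1400).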